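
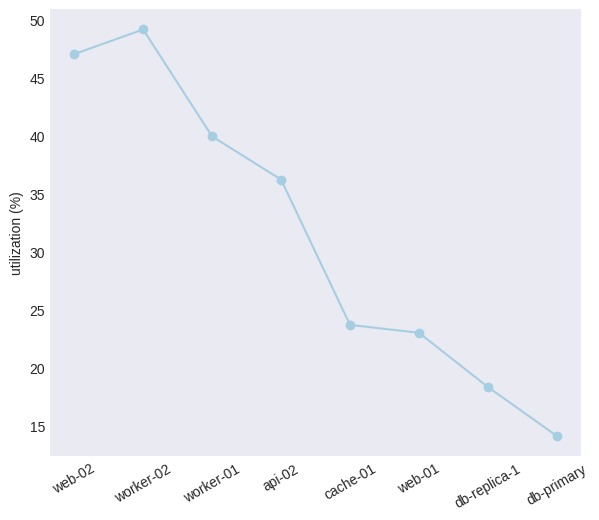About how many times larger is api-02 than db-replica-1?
≈ 1.75×

api-02 ≈ 35, db-replica-1 ≈ 20; 35/20 ≈ 1.75.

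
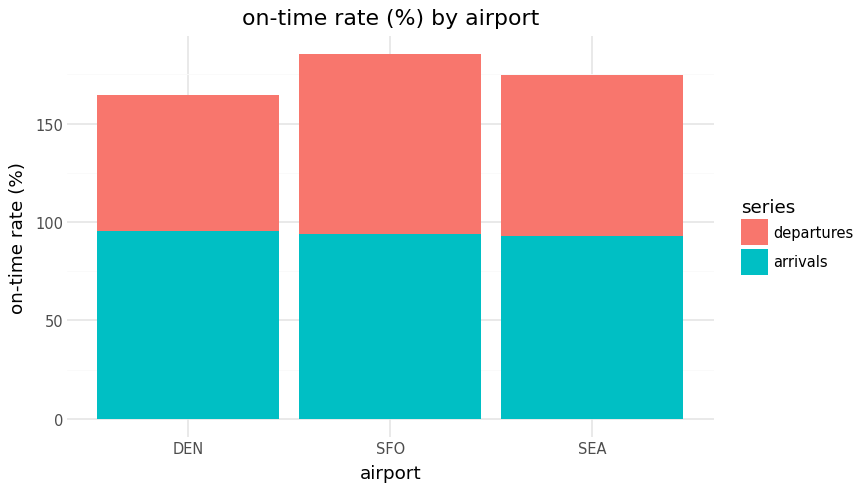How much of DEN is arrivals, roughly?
arrivals top ≈ 100, bottom ≈ 0; segment ≈ 100.

≈ 100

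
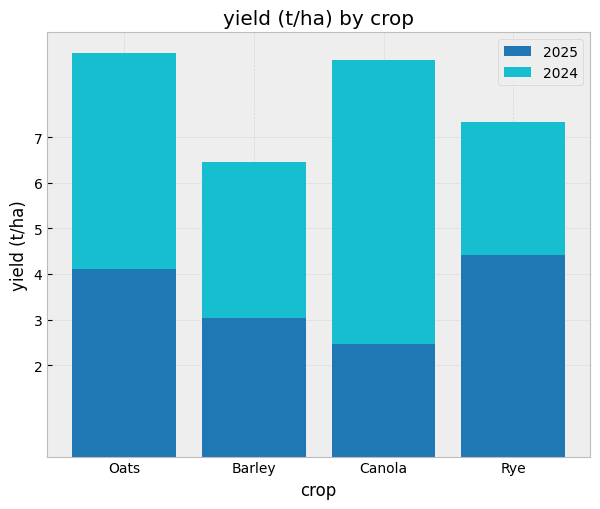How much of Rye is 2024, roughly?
2024 top ≈ 7, bottom ≈ 4; segment ≈ 3.

≈ 3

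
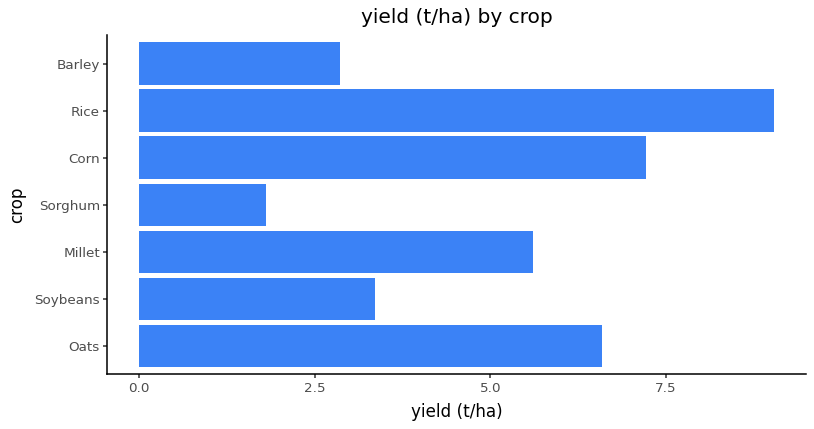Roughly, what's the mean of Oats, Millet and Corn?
≈ 7

(7 + 6 + 7) / 3 ≈ 7.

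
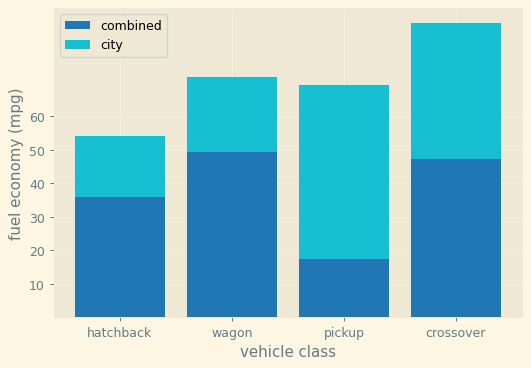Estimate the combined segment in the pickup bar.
combined top ≈ 20, bottom ≈ 0; segment ≈ 20.

≈ 20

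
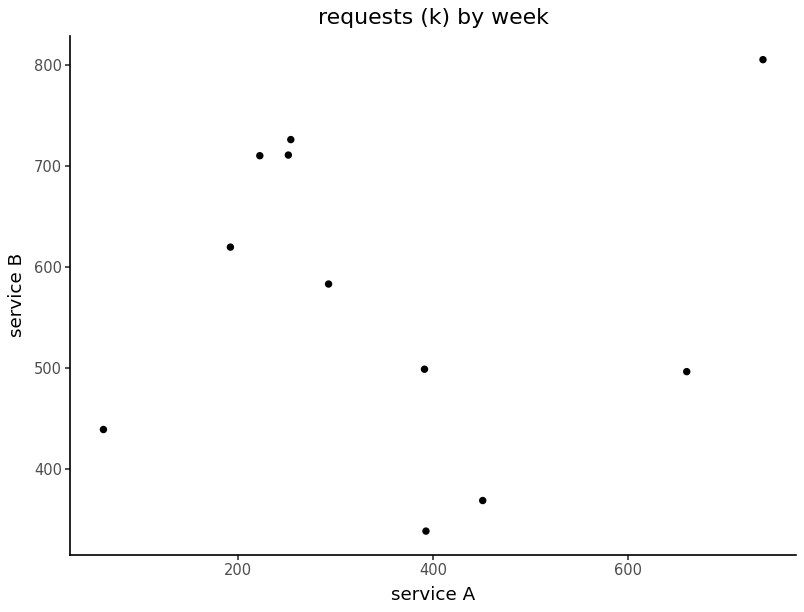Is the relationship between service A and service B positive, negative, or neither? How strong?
no clear correlation

Points are roughly uncorrelated; weak (|r| ≈ 0.1).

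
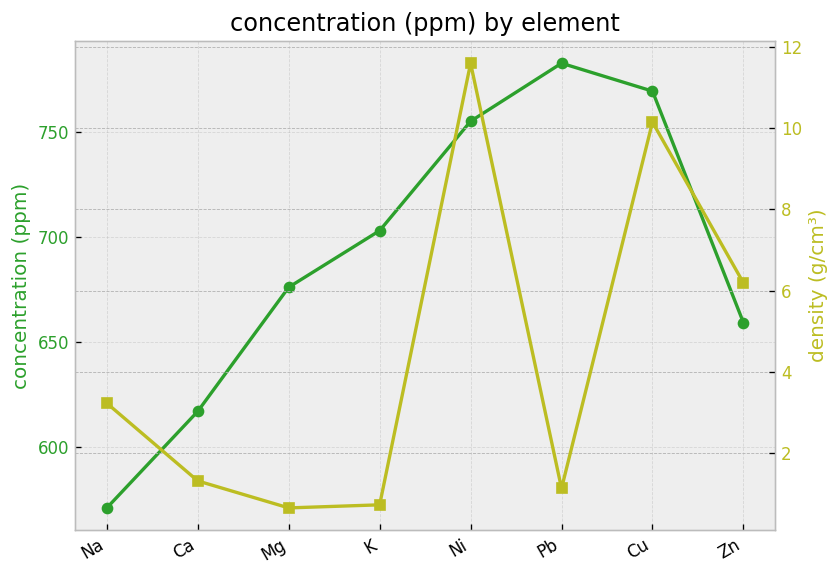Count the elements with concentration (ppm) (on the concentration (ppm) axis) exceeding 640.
Above 640: Mg, K, Ni, Pb, Cu, Zn.

6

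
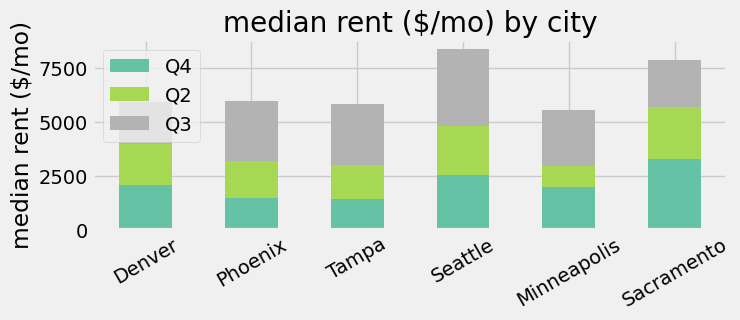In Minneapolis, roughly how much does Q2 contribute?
≈ 1000

Q2 top ≈ 3000, bottom ≈ 2000; segment ≈ 1000.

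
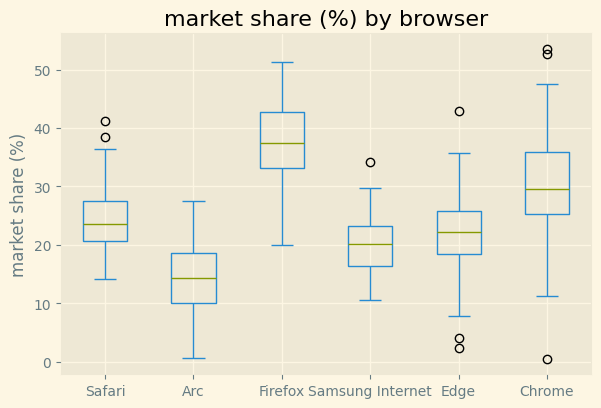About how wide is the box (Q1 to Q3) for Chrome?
≈ 10

Q3 ≈ 36, Q1 ≈ 26; IQR ≈ 10.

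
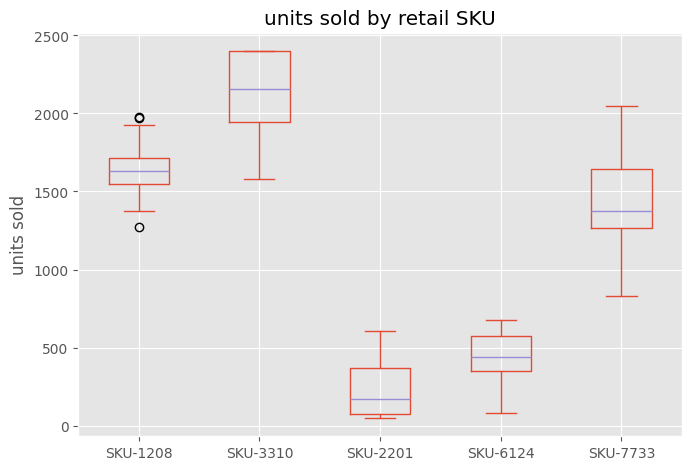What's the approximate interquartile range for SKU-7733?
Q3 ≈ 1600, Q1 ≈ 1200; IQR ≈ 400.

≈ 400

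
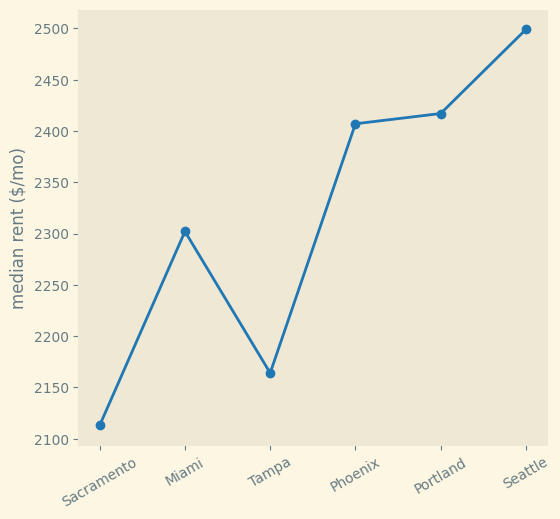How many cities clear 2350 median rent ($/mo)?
Above 2350: Phoenix, Portland, Seattle.

3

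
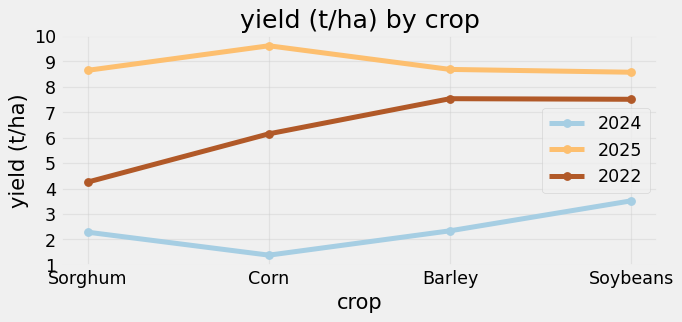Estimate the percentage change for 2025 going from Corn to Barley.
Corn ≈ 10, Barley ≈ 9; (9 − 10) / 10 ≈ -10%.

≈ -10%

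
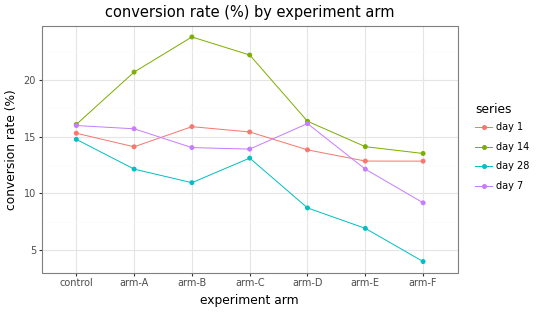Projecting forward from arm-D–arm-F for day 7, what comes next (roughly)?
≈ 7

Last three: 16, 12, 10 → slope ≈ -3/step → next ≈ 7.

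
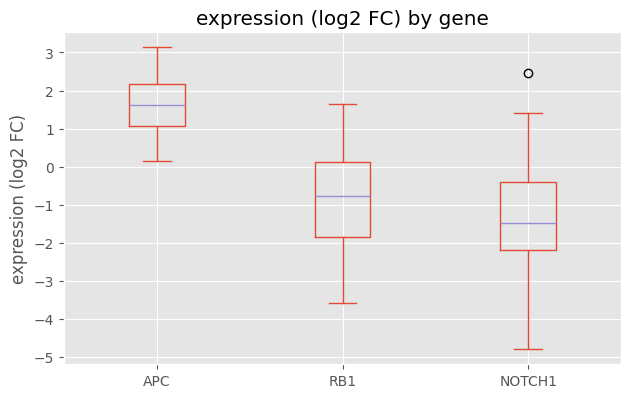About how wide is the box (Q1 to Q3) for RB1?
≈ 2.0

Q3 ≈ 0.0, Q1 ≈ -2.0; IQR ≈ 2.0.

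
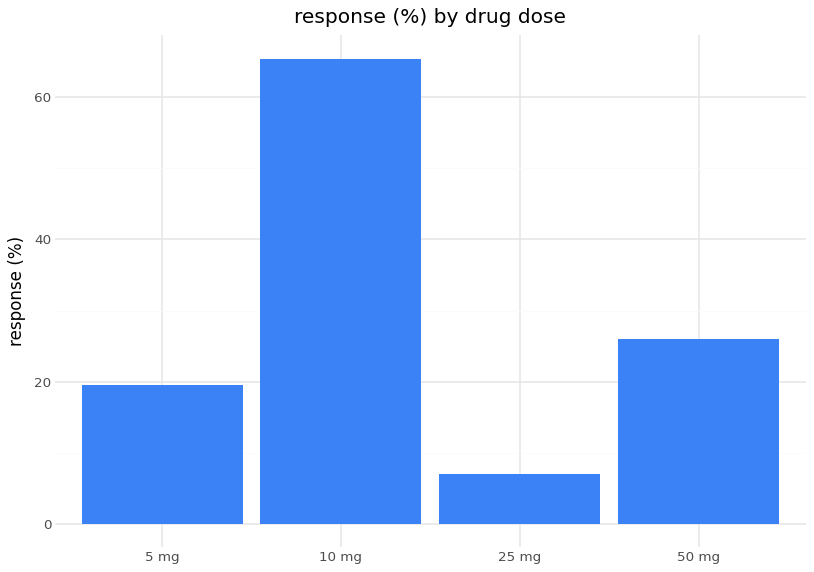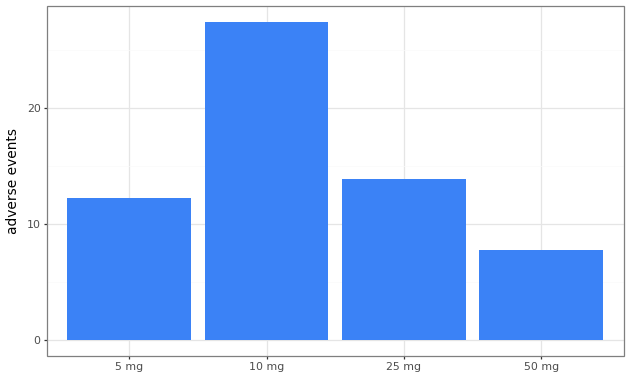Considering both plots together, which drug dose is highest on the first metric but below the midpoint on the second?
50 mg

Chart 2 median adverse events ≈ 15; below-median drug doses: 5 mg, 50 mg. Among those, 50 mg has the highest response (%) (≈ 30).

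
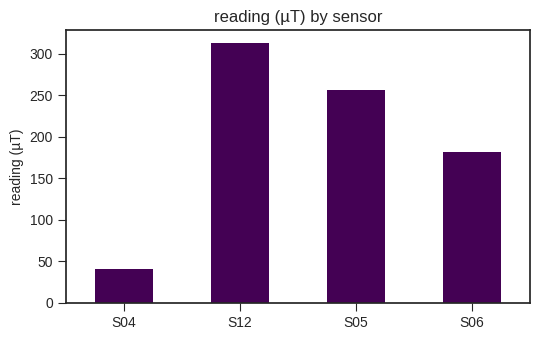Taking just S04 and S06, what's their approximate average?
(50 + 200) / 2 ≈ 125.

≈ 125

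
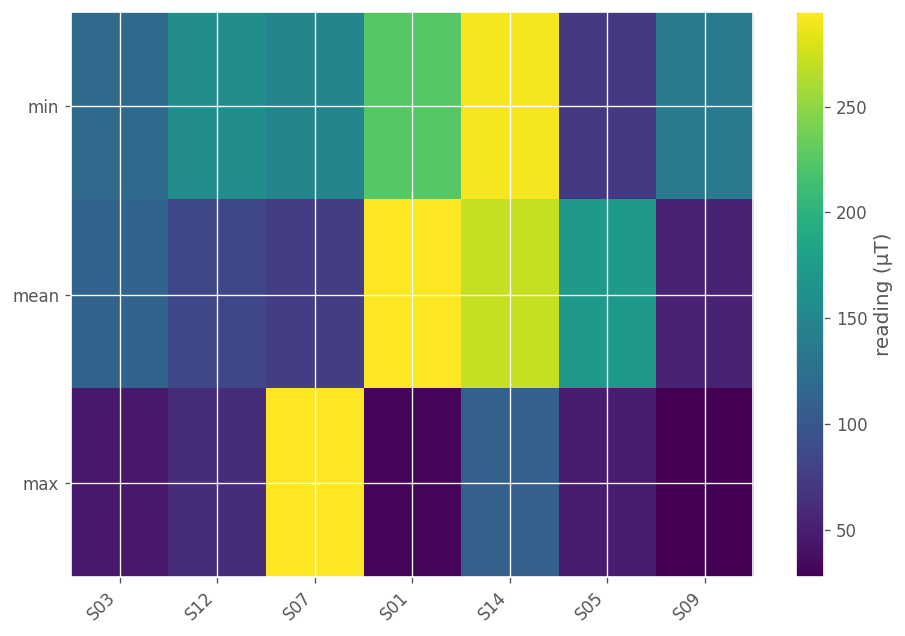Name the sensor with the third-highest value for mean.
Top 4 for mean: S01 ≈ 300, S14 ≈ 275, S05 ≈ 175, S03 ≈ 100.

S05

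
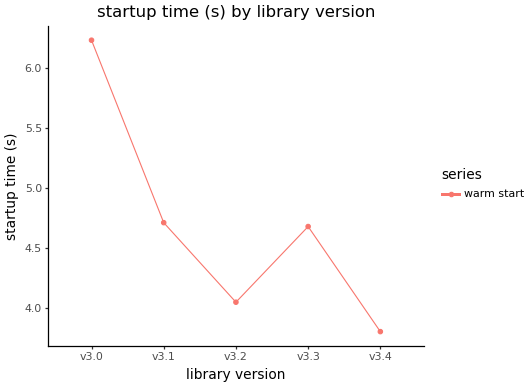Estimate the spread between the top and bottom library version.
Max v3.0 ≈ 6.0, min v3.4 ≈ 4.0; range ≈ 2.0.

≈ 2.0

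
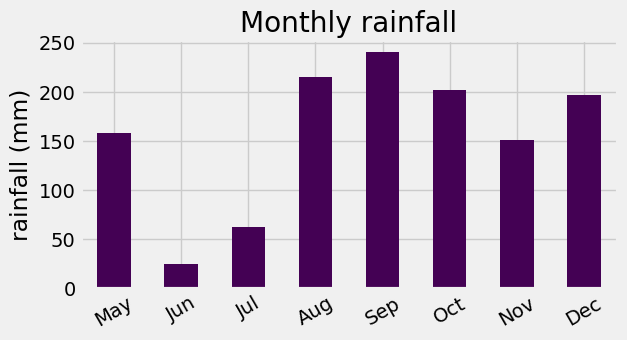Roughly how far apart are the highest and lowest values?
≈ 225

Max Sep ≈ 250, min Jun ≈ 25; range ≈ 225.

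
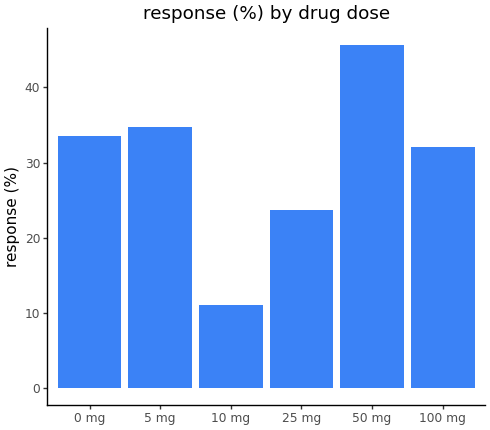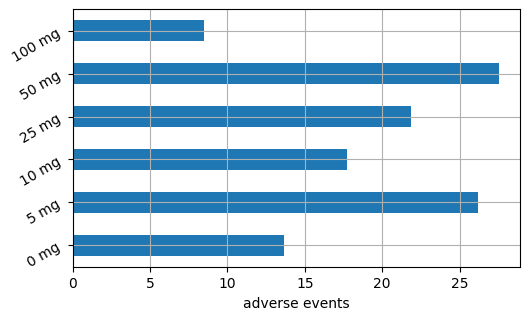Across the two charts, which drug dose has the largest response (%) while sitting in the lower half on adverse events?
0 mg

Chart 2 median adverse events ≈ 20; below-median drug doses: 0 mg, 10 mg, 100 mg. Among those, 0 mg has the highest response (%) (≈ 35).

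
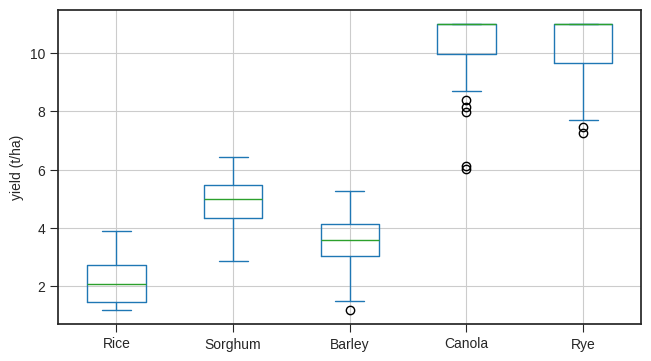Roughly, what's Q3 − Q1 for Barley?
≈ 1

Q3 ≈ 4, Q1 ≈ 3; IQR ≈ 1.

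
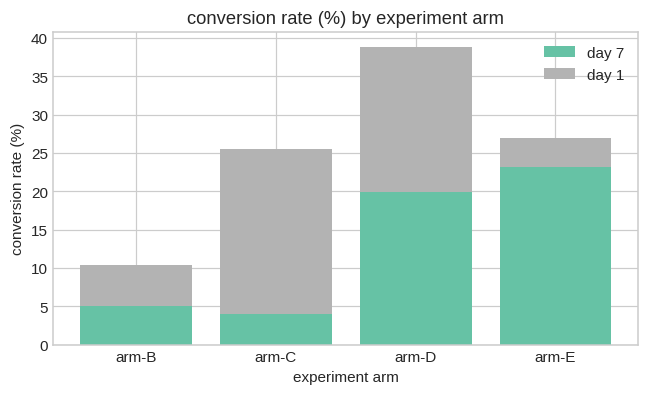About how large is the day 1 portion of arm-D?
day 1 top ≈ 40, bottom ≈ 20; segment ≈ 20.

≈ 20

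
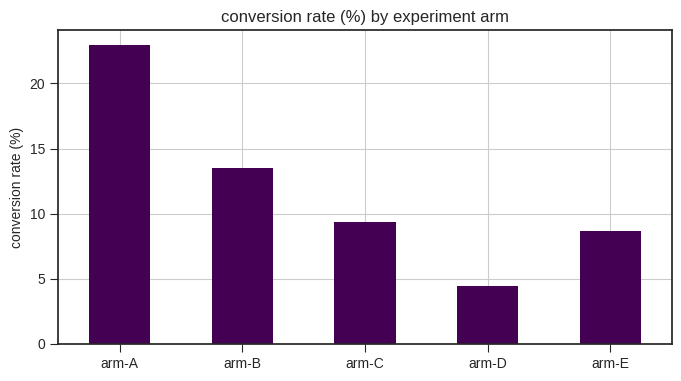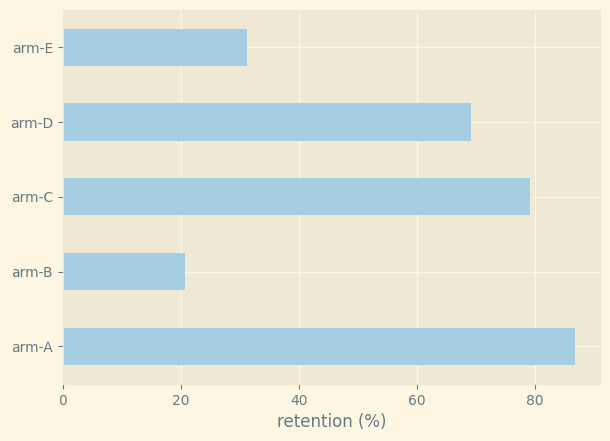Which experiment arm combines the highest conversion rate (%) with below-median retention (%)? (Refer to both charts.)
Chart 2 median retention (%) ≈ 70; below-median experiment arms: arm-B, arm-E. Among those, arm-B has the highest conversion rate (%) (≈ 15).

arm-B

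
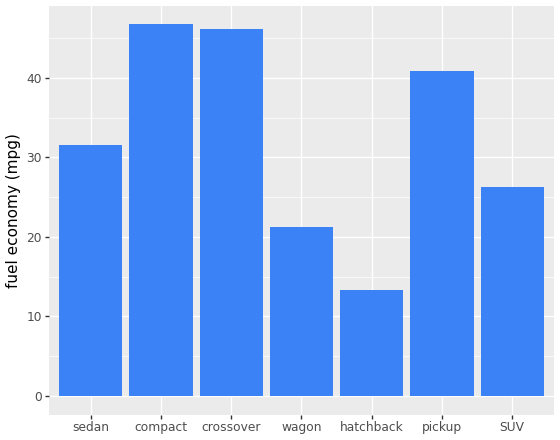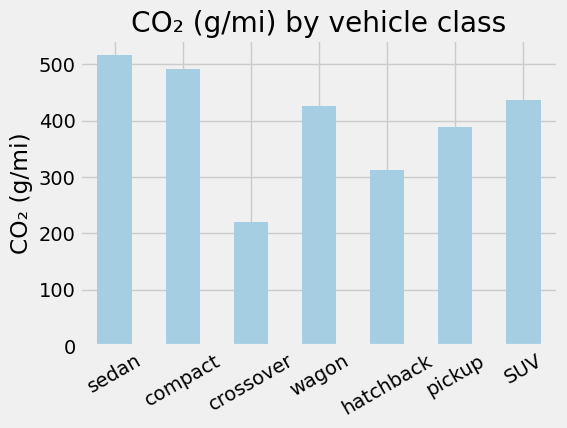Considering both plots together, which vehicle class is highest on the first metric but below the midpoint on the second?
Chart 2 median CO₂ (g/mi) ≈ 450; below-median vehicle classes: crossover, hatchback, pickup. Among those, crossover has the highest fuel economy (mpg) (≈ 45).

crossover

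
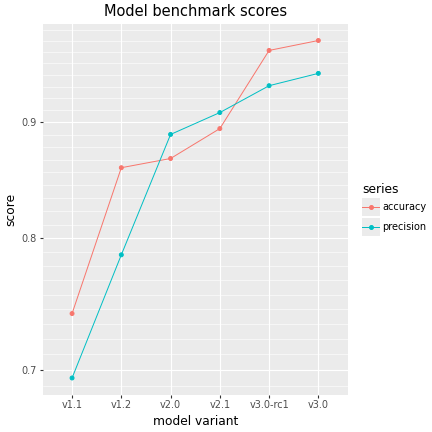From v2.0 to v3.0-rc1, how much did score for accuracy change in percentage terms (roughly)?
v2.0 ≈ 0.85, v3.0-rc1 ≈ 0.95; (0.95 − 0.85) / 0.85 ≈ +11.8%.

≈ +11.8%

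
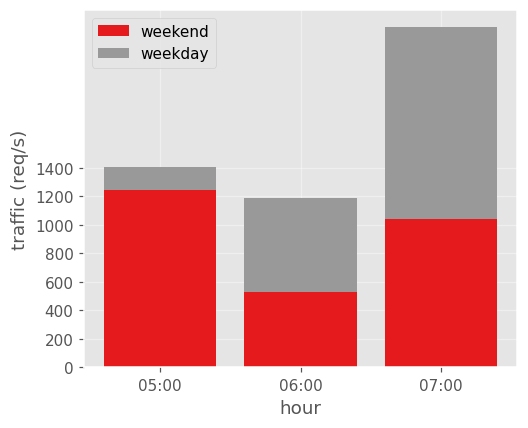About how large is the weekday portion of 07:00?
weekday top ≈ 2400, bottom ≈ 1000; segment ≈ 1400.

≈ 1400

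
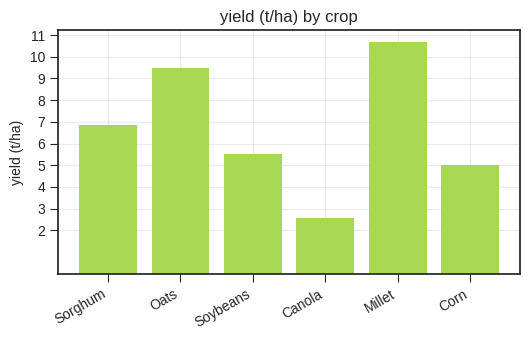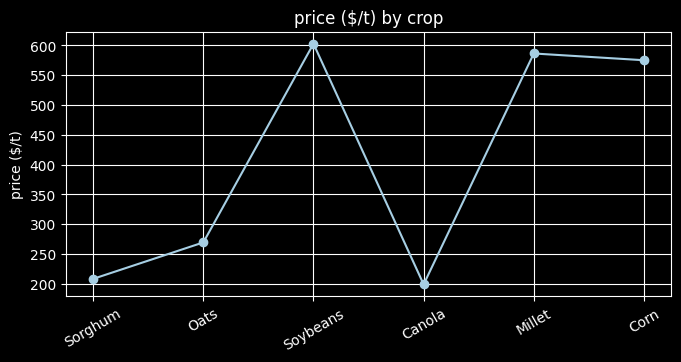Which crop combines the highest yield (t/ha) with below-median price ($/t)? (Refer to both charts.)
Oats

Chart 2 median price ($/t) ≈ 400; below-median crops: Sorghum, Oats, Canola. Among those, Oats has the highest yield (t/ha) (≈ 9).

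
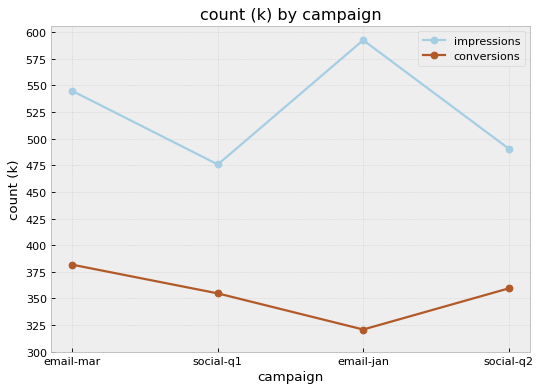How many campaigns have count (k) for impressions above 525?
Above 525: email-mar, email-jan.

2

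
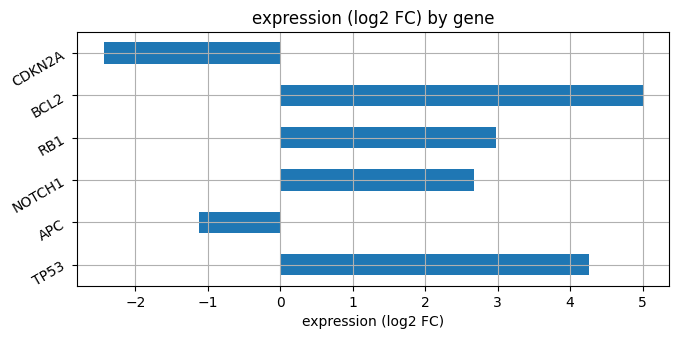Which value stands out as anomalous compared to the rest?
CDKN2A ≈ -2; the rest sit between ≈ -1 and ≈ 5.

CDKN2A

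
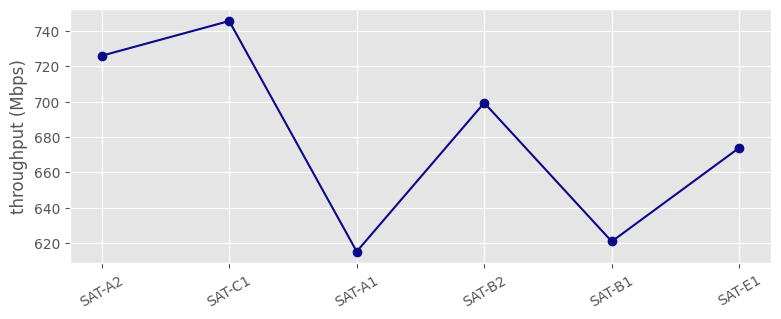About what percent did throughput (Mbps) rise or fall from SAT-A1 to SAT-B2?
≈ +12.9%

SAT-A1 ≈ 620, SAT-B2 ≈ 700; (700 − 620) / 620 ≈ +12.9%.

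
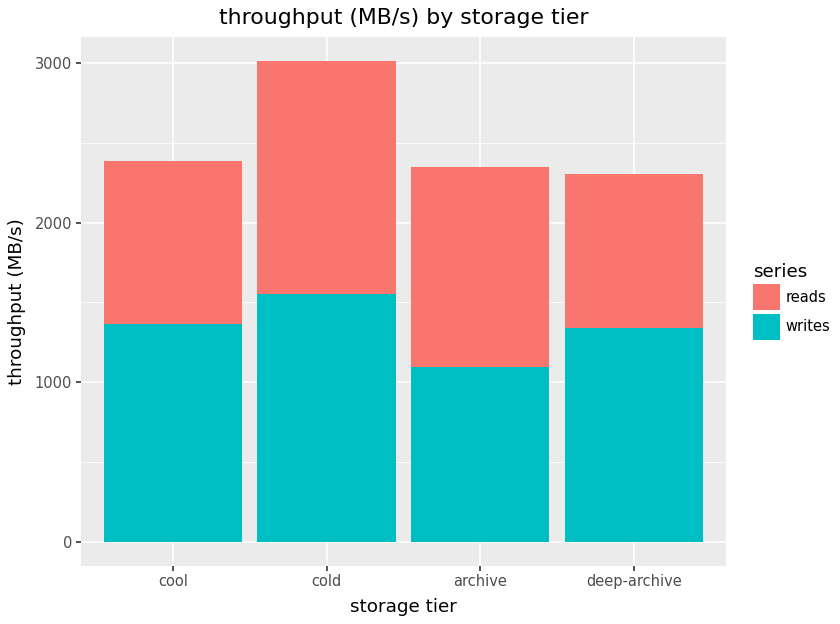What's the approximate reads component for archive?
reads top ≈ 2500, bottom ≈ 1000; segment ≈ 1500.

≈ 1500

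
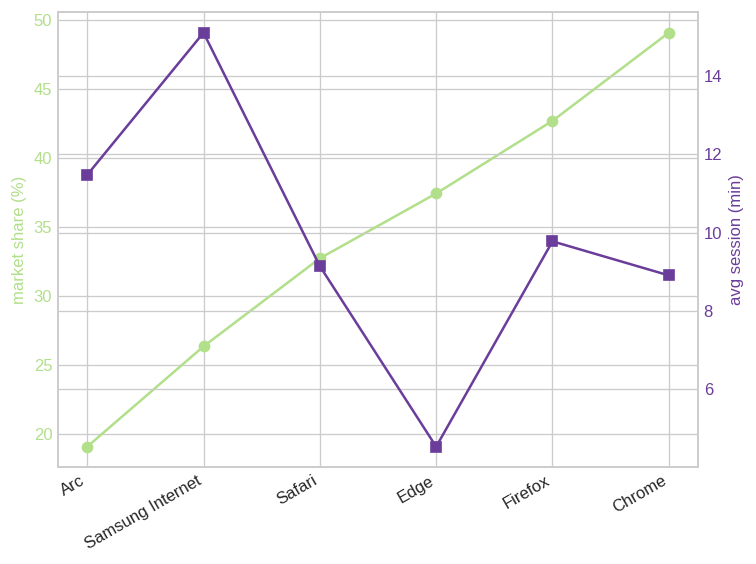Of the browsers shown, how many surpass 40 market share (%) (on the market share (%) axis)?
2

Above 40: Firefox, Chrome.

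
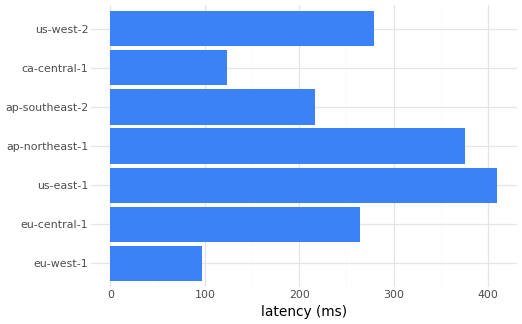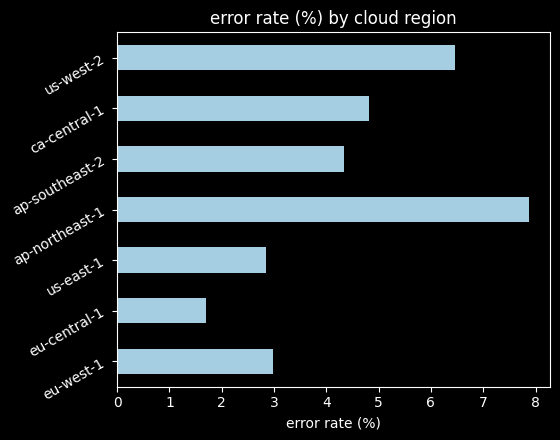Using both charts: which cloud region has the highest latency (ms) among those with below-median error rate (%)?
Chart 2 median error rate (%) ≈ 4; below-median cloud regions: eu-west-1, eu-central-1, us-east-1. Among those, us-east-1 has the highest latency (ms) (≈ 400).

us-east-1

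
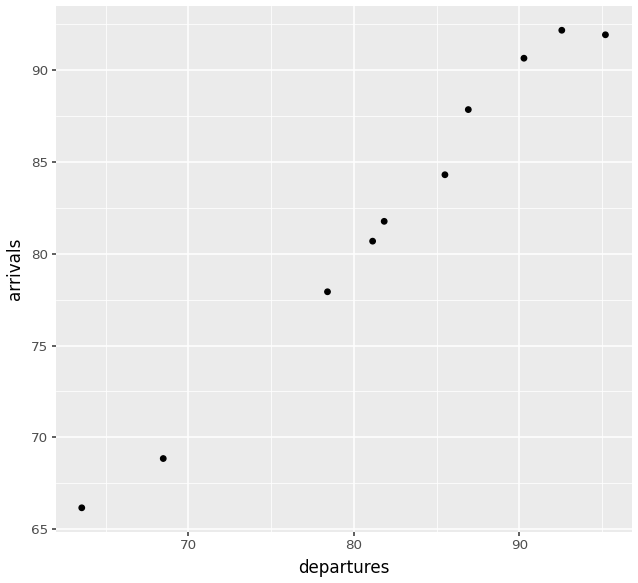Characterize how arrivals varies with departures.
Points are positively correlated; strong (|r| ≈ 1.0).

positive, strong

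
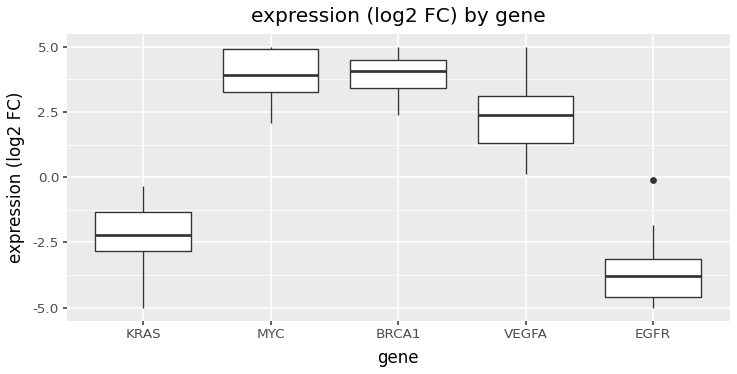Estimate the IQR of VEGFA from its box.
Q3 ≈ 3, Q1 ≈ 1; IQR ≈ 2.

≈ 2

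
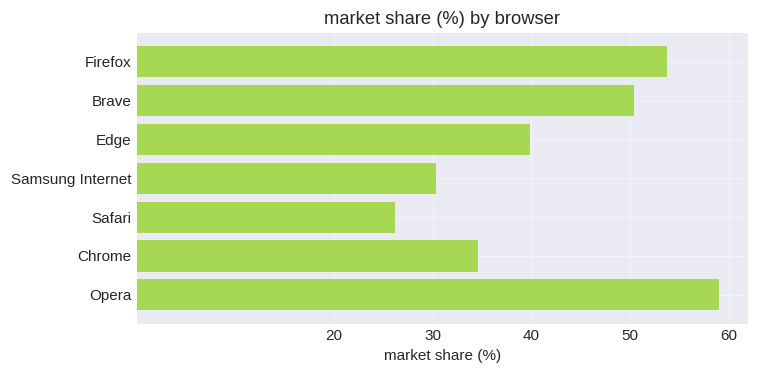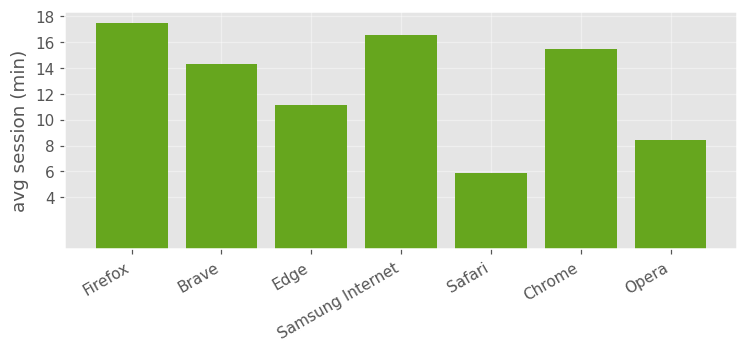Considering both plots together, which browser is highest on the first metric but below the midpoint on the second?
Chart 2 median avg session (min) ≈ 14; below-median browsers: Edge, Safari, Opera. Among those, Opera has the highest market share (%) (≈ 60).

Opera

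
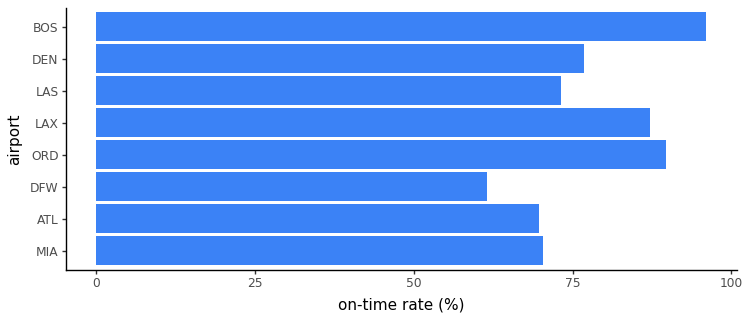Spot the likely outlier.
BOS

BOS ≈ 100; the rest sit between ≈ 60 and ≈ 90.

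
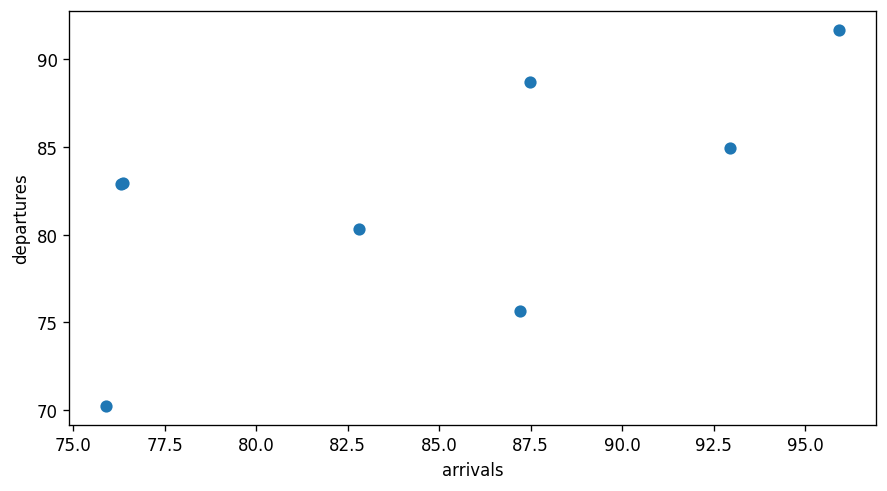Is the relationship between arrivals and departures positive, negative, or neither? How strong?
positive, moderate

Points are positively correlated; moderate (|r| ≈ 0.6).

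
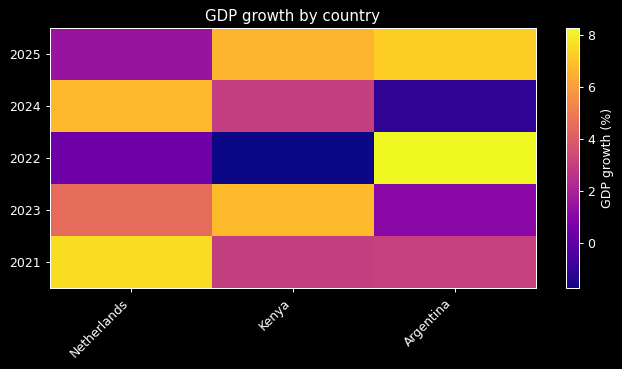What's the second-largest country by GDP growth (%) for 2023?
Netherlands

Top 3 for 2023: Kenya ≈ 7, Netherlands ≈ 5, Argentina ≈ 1.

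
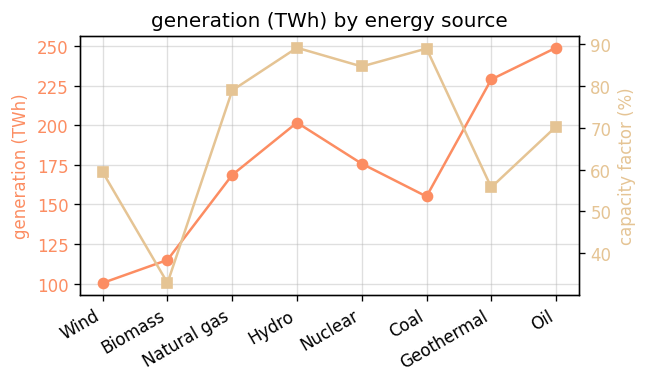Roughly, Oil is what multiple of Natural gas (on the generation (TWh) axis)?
Oil ≈ 240, Natural gas ≈ 160; 240/160 ≈ 1.5.

≈ 1.5×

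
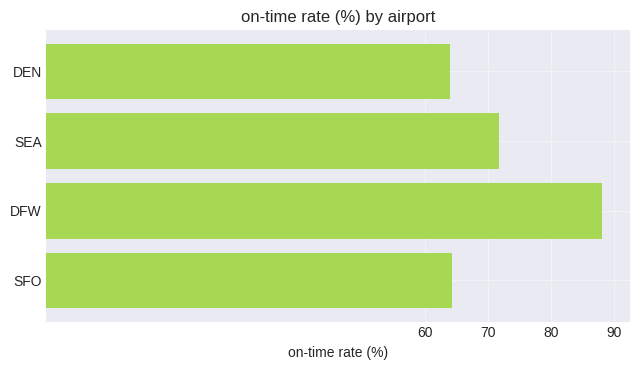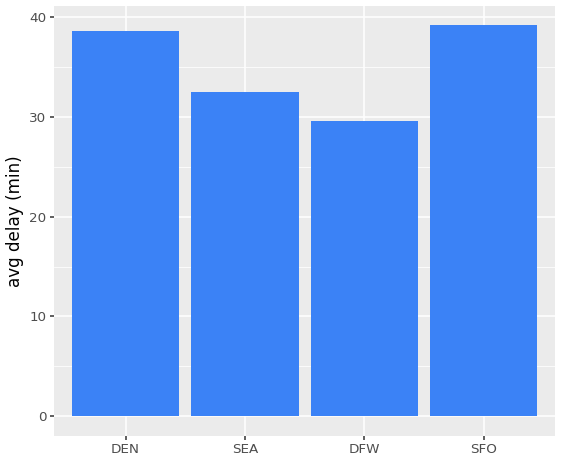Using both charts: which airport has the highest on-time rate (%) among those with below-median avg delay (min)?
DFW

Chart 2 median avg delay (min) ≈ 35; below-median airports: SEA, DFW. Among those, DFW has the highest on-time rate (%) (≈ 90).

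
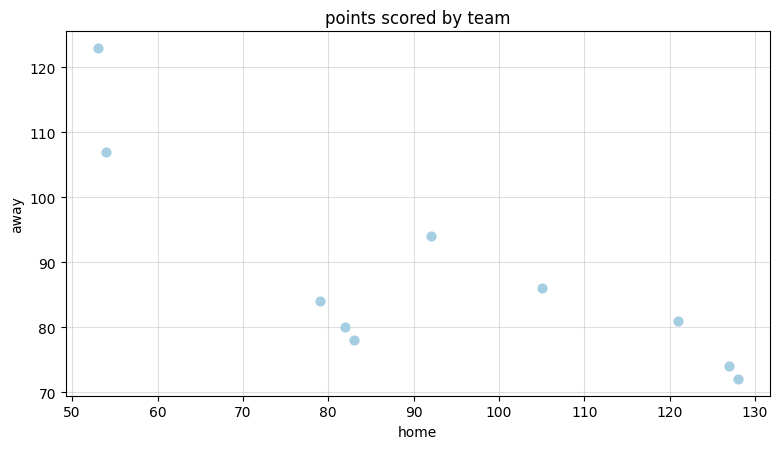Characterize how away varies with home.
Points are negatively correlated; strong (|r| ≈ 0.8).

negative, strong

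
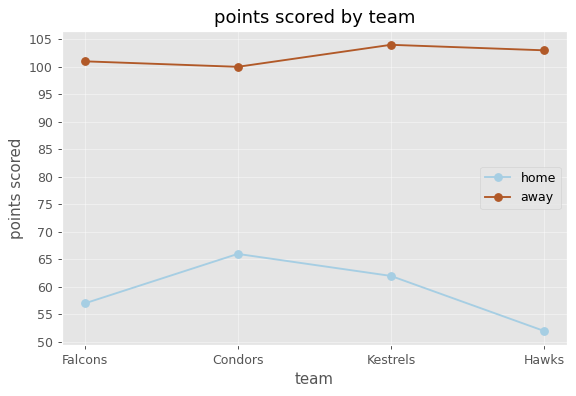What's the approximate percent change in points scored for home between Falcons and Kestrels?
≈ +9.1%

Falcons ≈ 55, Kestrels ≈ 60; (60 − 55) / 55 ≈ +9.1%.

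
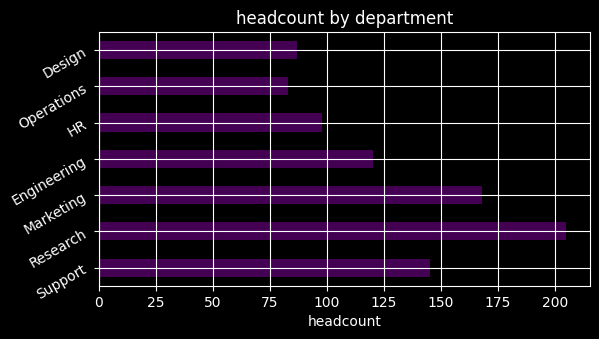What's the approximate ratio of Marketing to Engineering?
≈ 1.33×

Marketing ≈ 160, Engineering ≈ 120; 160/120 ≈ 1.33.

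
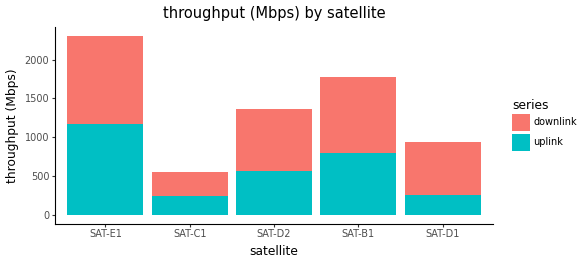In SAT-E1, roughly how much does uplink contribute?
≈ 1200

uplink top ≈ 1200, bottom ≈ 0; segment ≈ 1200.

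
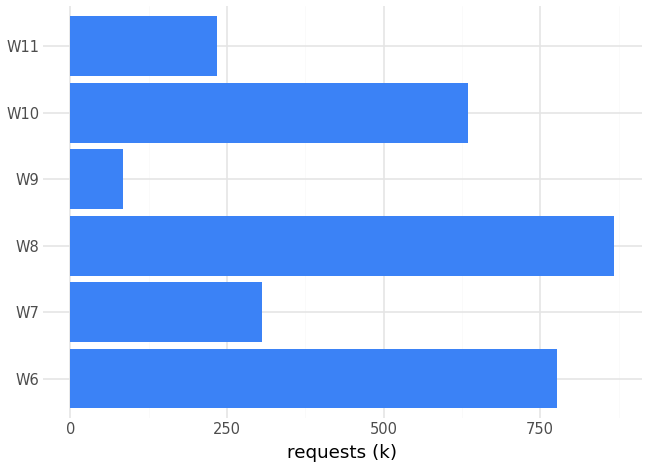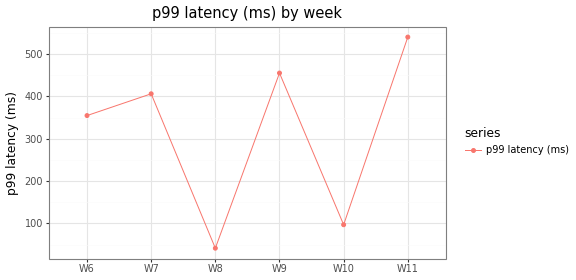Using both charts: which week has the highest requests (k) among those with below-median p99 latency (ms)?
Chart 2 median p99 latency (ms) ≈ 400; below-median weeks: W6, W8, W10. Among those, W8 has the highest requests (k) (≈ 900).

W8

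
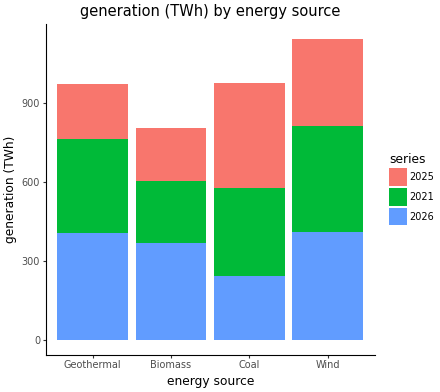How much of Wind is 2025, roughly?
≈ 300

2025 top ≈ 1100, bottom ≈ 800; segment ≈ 300.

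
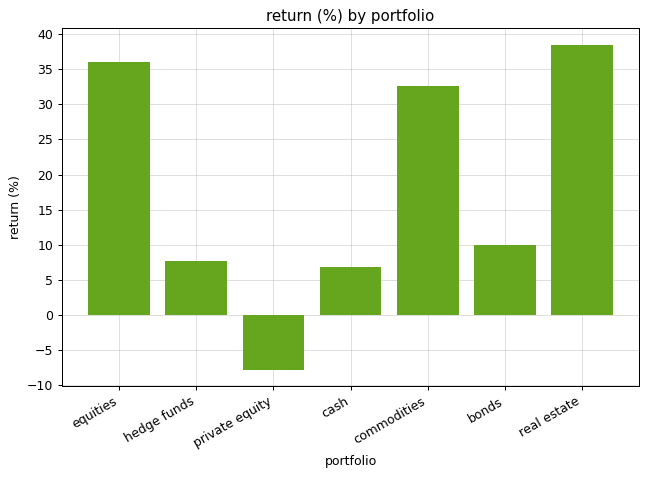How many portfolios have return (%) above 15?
3

Above 15: equities, commodities, real estate.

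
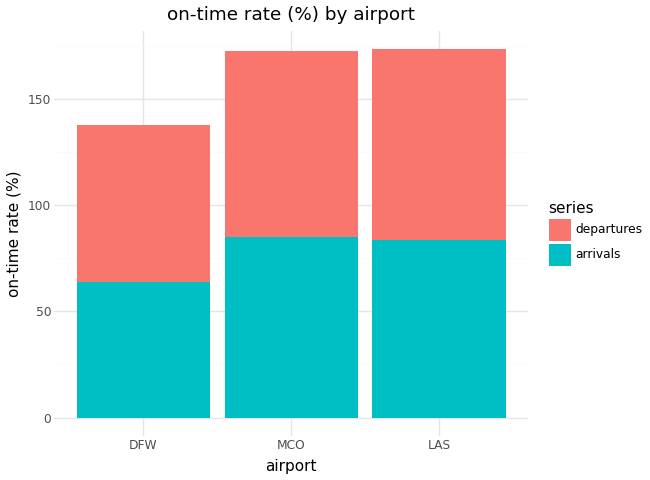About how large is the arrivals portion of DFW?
≈ 60

arrivals top ≈ 60, bottom ≈ 0; segment ≈ 60.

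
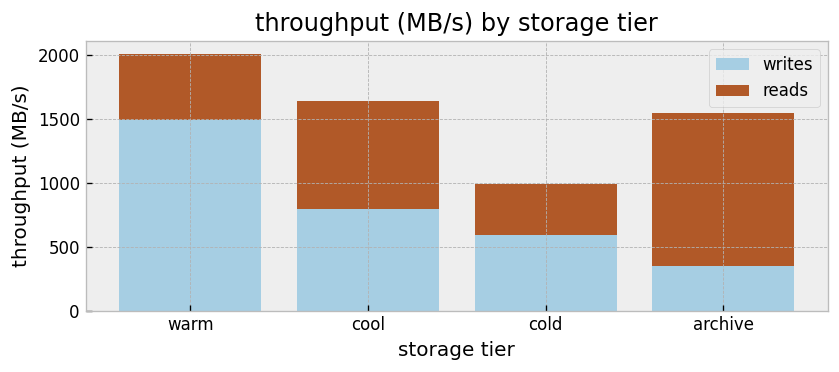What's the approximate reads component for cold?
reads top ≈ 1000, bottom ≈ 600; segment ≈ 400.

≈ 400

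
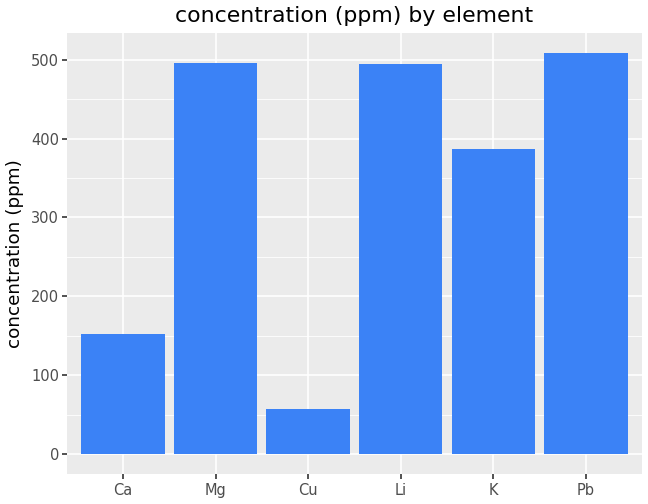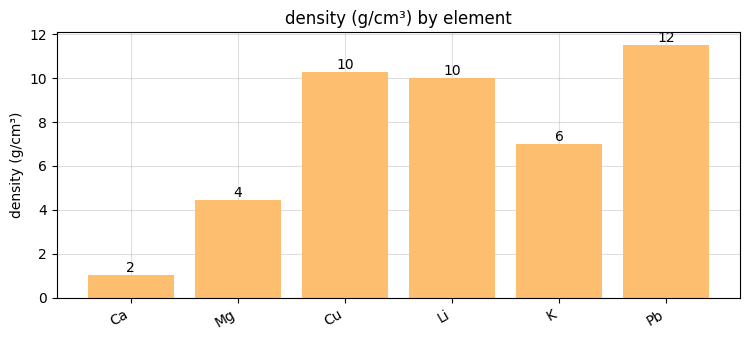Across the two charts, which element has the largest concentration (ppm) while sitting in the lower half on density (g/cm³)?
Chart 2 median density (g/cm³) ≈ 8; below-median elements: Ca, Mg, K. Among those, Mg has the highest concentration (ppm) (≈ 500).

Mg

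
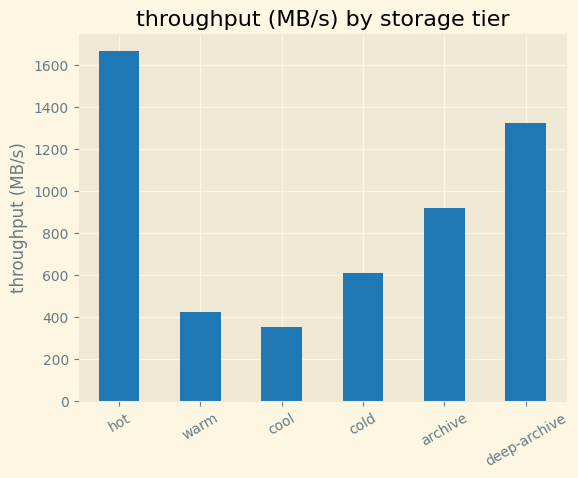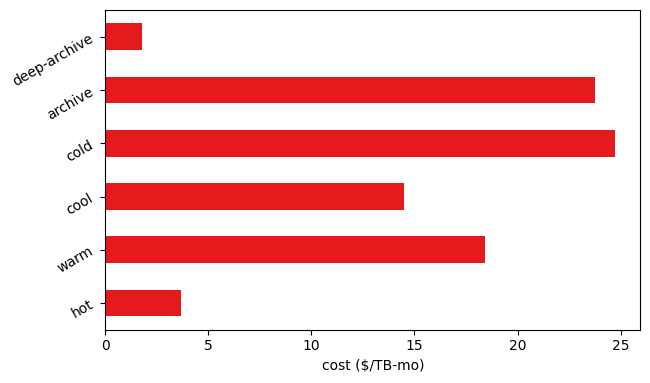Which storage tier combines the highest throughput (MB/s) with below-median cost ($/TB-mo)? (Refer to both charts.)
hot

Chart 2 median cost ($/TB-mo) ≈ 15; below-median storage tiers: hot, cool, deep-archive. Among those, hot has the highest throughput (MB/s) (≈ 1600).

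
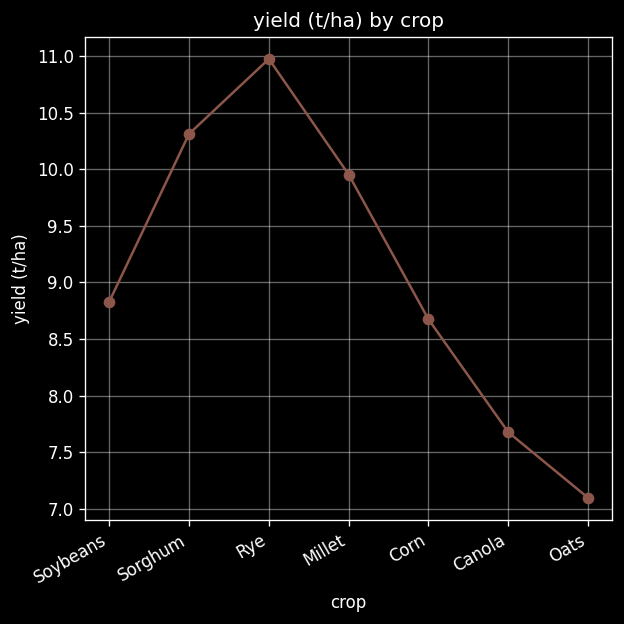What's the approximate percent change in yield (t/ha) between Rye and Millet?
Rye ≈ 11.0, Millet ≈ 10.0; (10.0 − 11.0) / 11.0 ≈ -9.1%.

≈ -9.1%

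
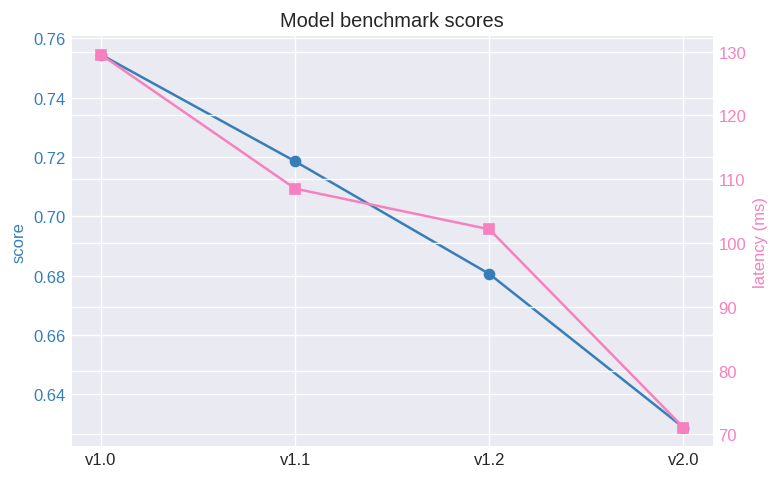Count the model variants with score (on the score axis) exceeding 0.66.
Above 0.66: v1.0, v1.1, v1.2.

3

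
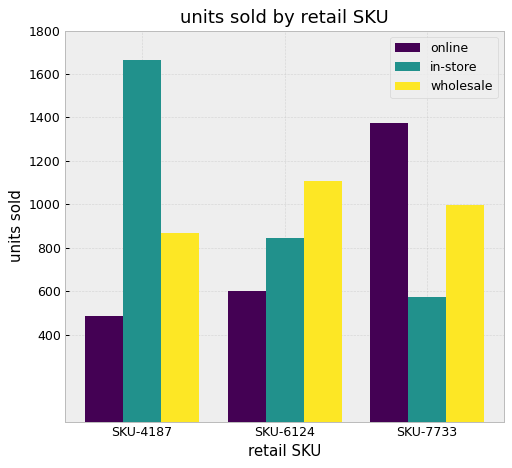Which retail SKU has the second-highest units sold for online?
Top 3 for online: SKU-7733 ≈ 1400, SKU-6124 ≈ 600, SKU-4187 ≈ 400.

SKU-6124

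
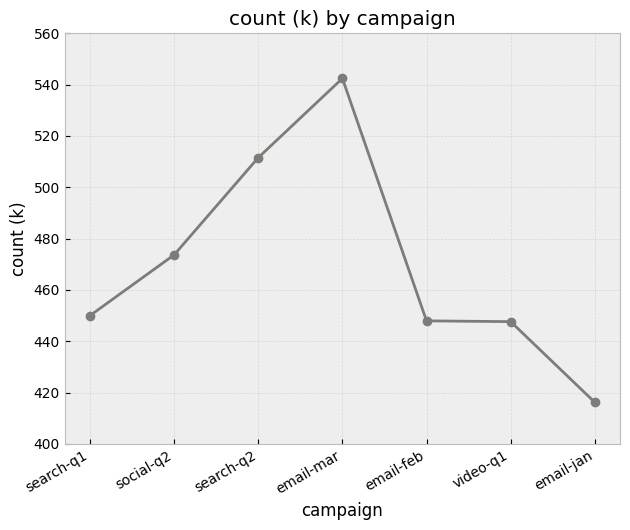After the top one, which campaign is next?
Top 3: email-mar ≈ 540, search-q2 ≈ 520, social-q2 ≈ 480.

search-q2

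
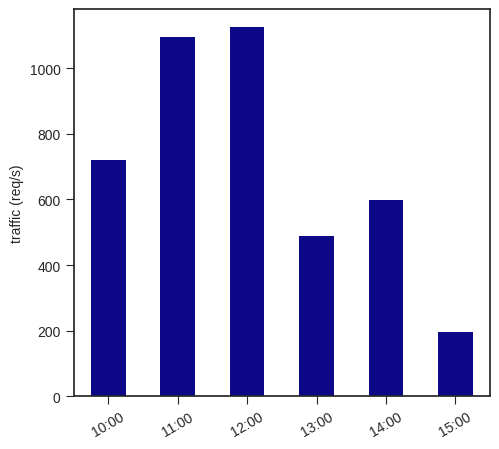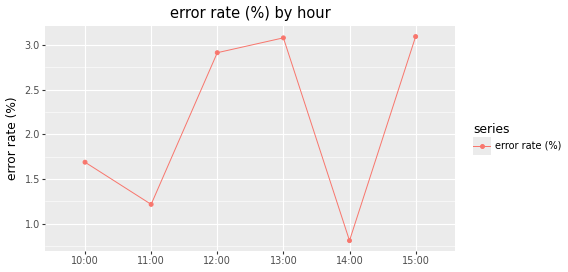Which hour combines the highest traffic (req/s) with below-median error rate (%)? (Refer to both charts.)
11:00

Chart 2 median error rate (%) ≈ 2.5; below-median hours: 10:00, 11:00, 14:00. Among those, 11:00 has the highest traffic (req/s) (≈ 1000).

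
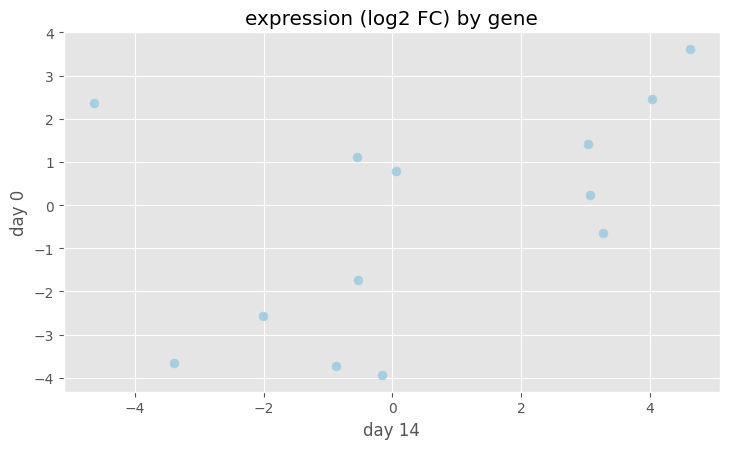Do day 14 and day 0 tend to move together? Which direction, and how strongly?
positive, moderate

Points are positively correlated; moderate (|r| ≈ 0.5).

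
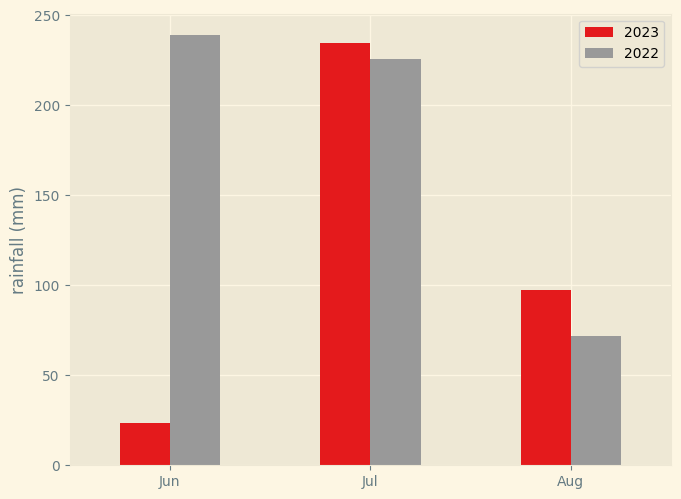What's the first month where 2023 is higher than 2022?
Jul

Jun: 2023 ≈ 20 vs 2022 ≈ 240 (not yet); Jul: 2023 ≈ 240 vs 2022 ≈ 220 (first crossover).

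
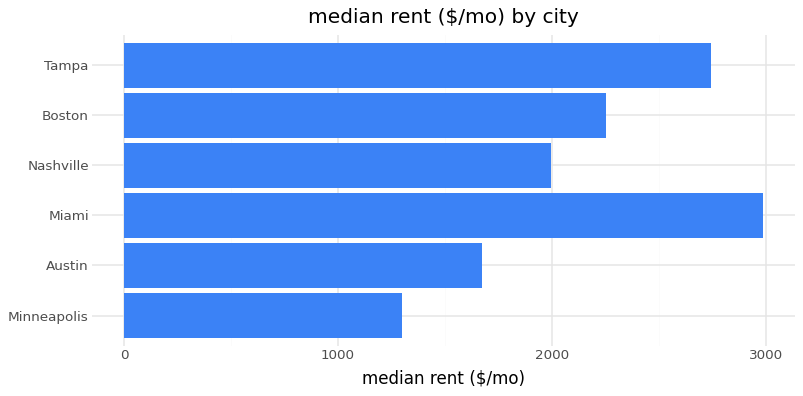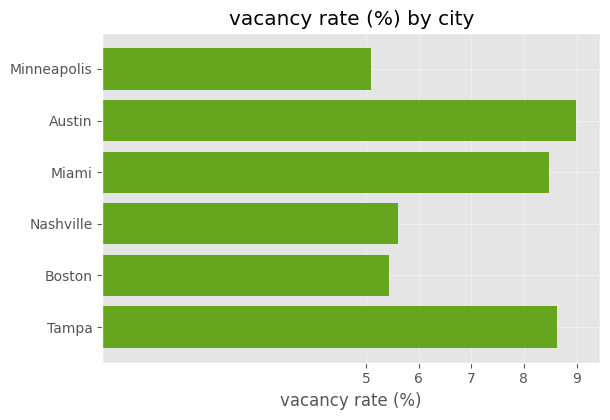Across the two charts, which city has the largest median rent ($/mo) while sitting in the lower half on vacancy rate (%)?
Chart 2 median vacancy rate (%) ≈ 7; below-median cities: Minneapolis, Nashville, Boston. Among those, Boston has the highest median rent ($/mo) (≈ 2500).

Boston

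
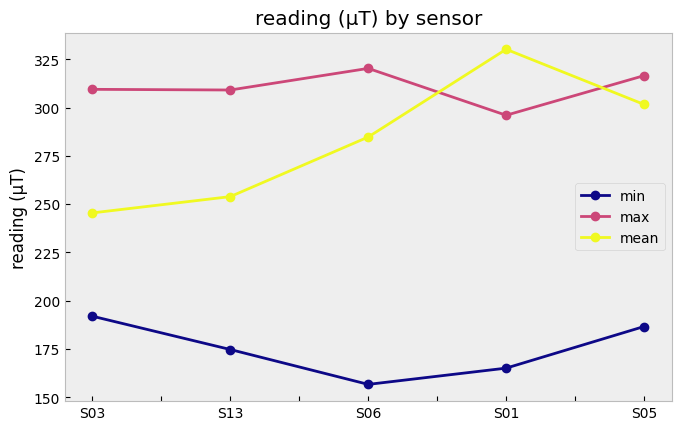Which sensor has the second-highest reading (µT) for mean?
Top 3 for mean: S01 ≈ 340, S05 ≈ 300, S06 ≈ 280.

S05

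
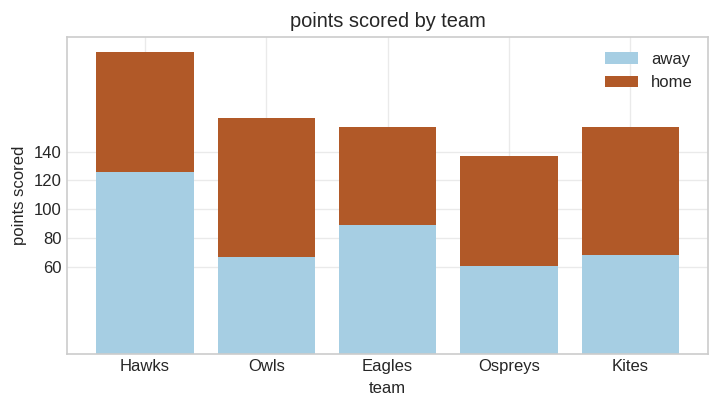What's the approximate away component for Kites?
≈ 60

away top ≈ 60, bottom ≈ 0; segment ≈ 60.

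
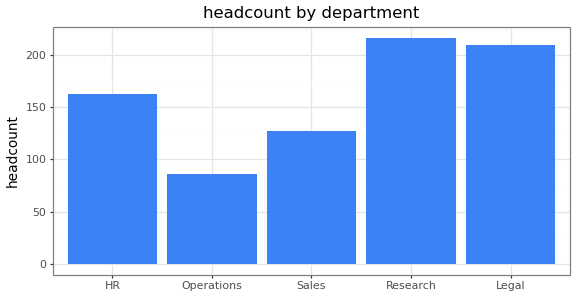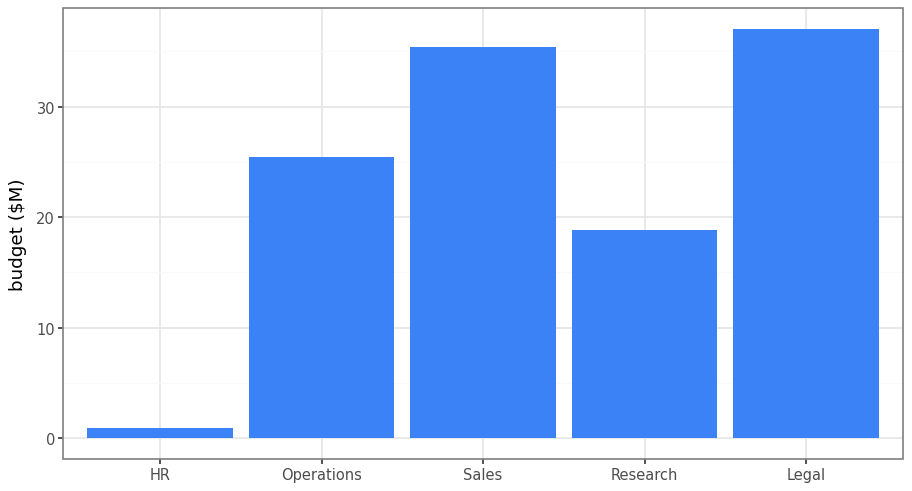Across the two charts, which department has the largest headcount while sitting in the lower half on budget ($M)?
Research

Chart 2 median budget ($M) ≈ 25; below-median departments: HR, Research. Among those, Research has the highest headcount (≈ 220).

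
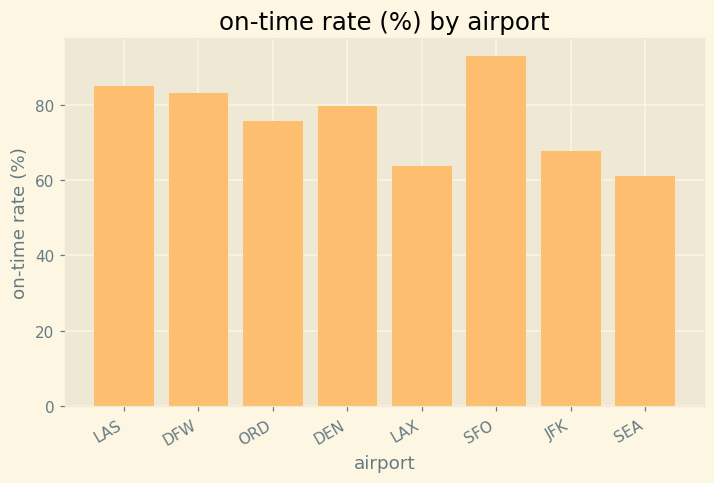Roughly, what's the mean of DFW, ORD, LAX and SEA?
≈ 70

(80 + 80 + 60 + 60) / 4 ≈ 70.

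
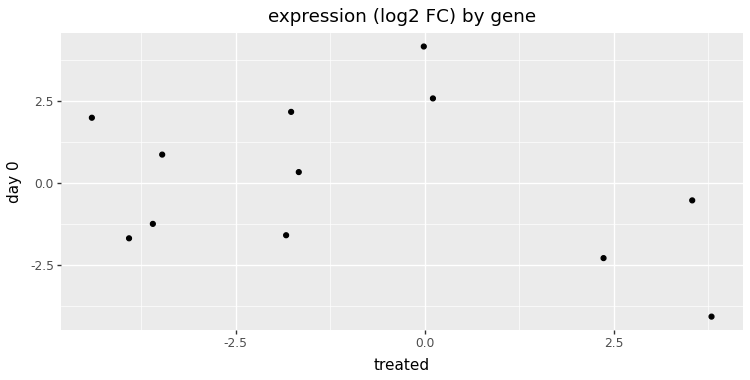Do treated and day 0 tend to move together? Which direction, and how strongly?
Points are negatively correlated; weak (|r| ≈ 0.3).

negative, weak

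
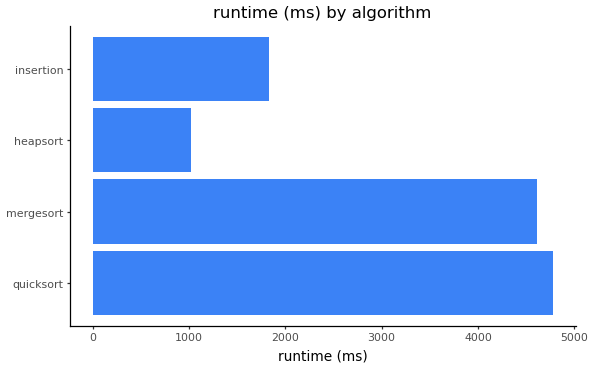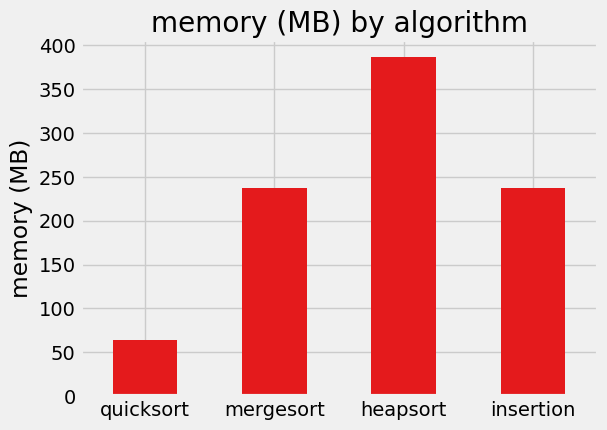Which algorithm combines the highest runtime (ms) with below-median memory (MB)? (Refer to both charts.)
Chart 2 median memory (MB) ≈ 250; below-median algorithms: quicksort, mergesort. Among those, quicksort has the highest runtime (ms) (≈ 5000).

quicksort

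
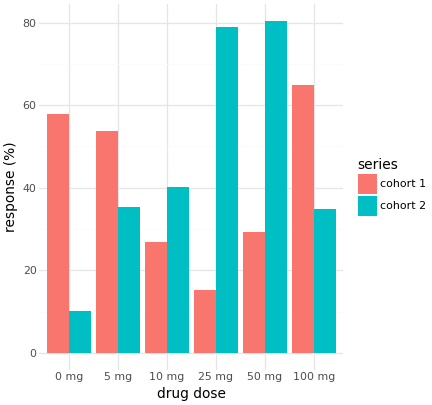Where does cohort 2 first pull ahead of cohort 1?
10 mg

5 mg: cohort 2 ≈ 40 vs cohort 1 ≈ 50 (not yet); 10 mg: cohort 2 ≈ 40 vs cohort 1 ≈ 30 (first crossover).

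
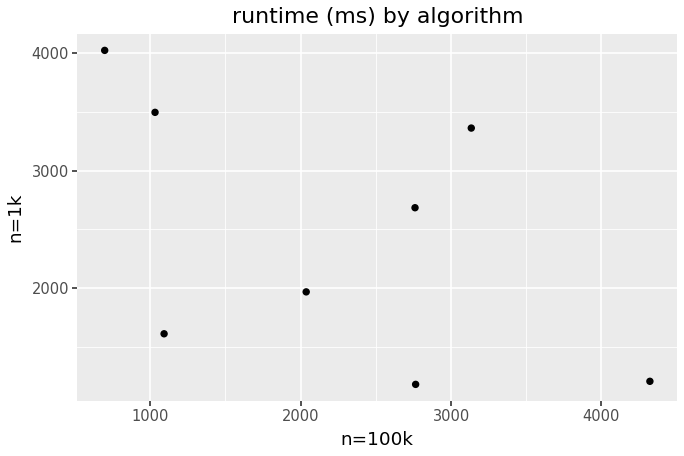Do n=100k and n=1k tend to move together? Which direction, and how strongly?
negative, moderate

Points are negatively correlated; moderate (|r| ≈ 0.5).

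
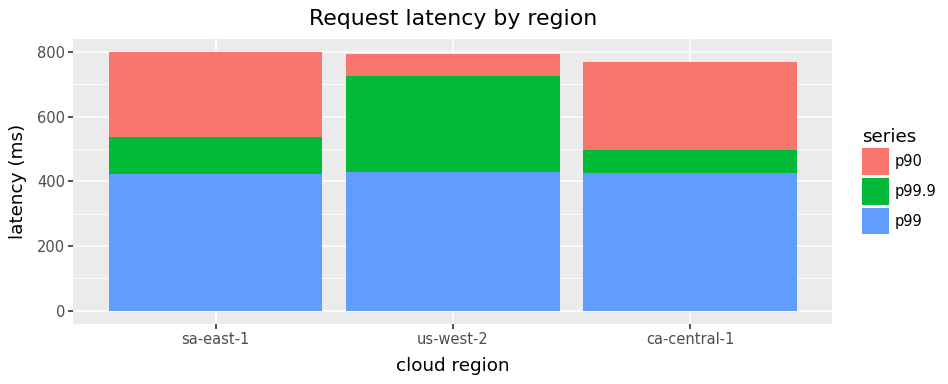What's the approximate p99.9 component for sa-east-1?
≈ 100

p99.9 top ≈ 500, bottom ≈ 400; segment ≈ 100.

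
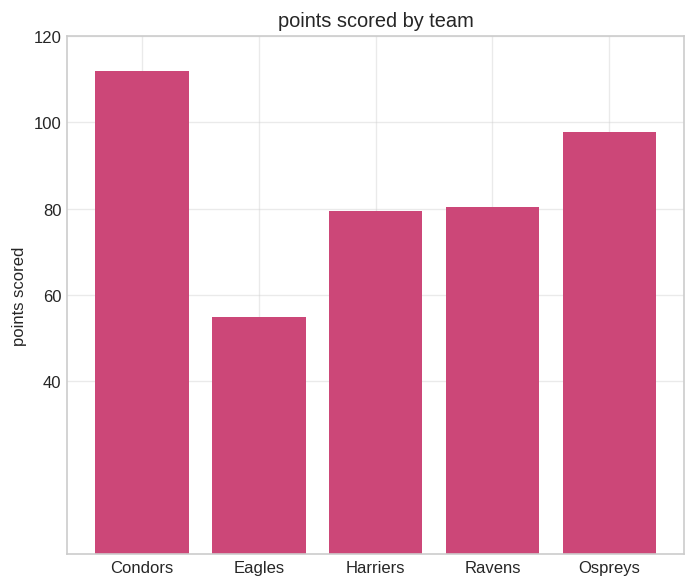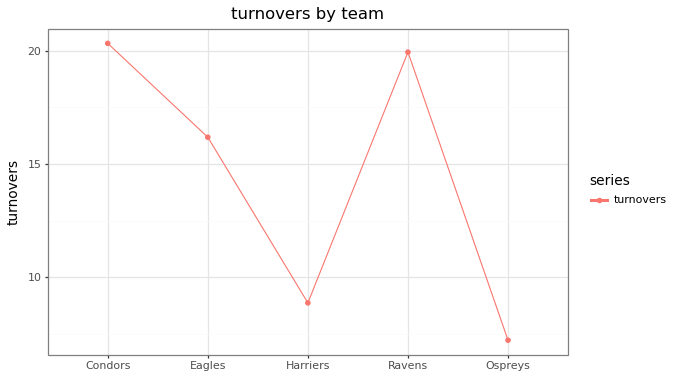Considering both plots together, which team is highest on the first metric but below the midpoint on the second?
Chart 2 median turnovers ≈ 16; below-median teams: Harriers, Ospreys. Among those, Ospreys has the highest points scored (≈ 100).

Ospreys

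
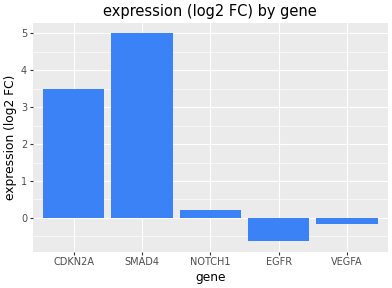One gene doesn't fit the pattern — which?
SMAD4 ≈ 5.0; the rest sit between ≈ -0.5 and ≈ 3.5.

SMAD4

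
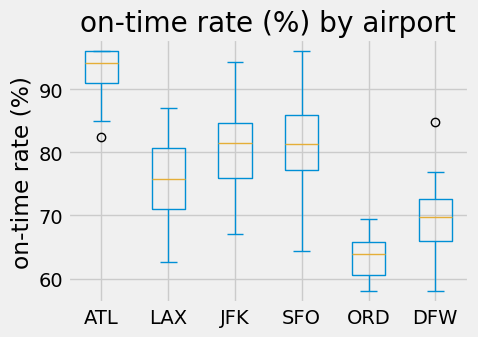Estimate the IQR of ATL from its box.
Q3 ≈ 95, Q1 ≈ 90; IQR ≈ 5.

≈ 5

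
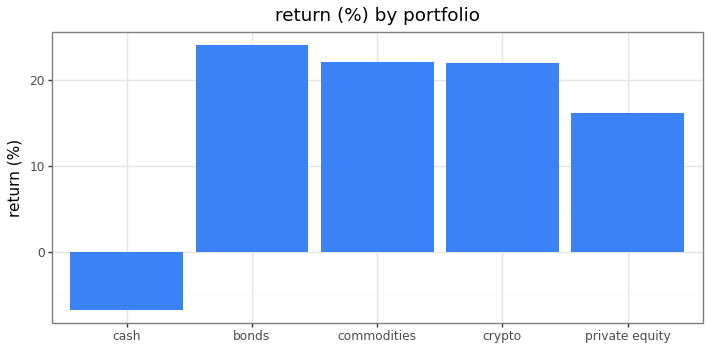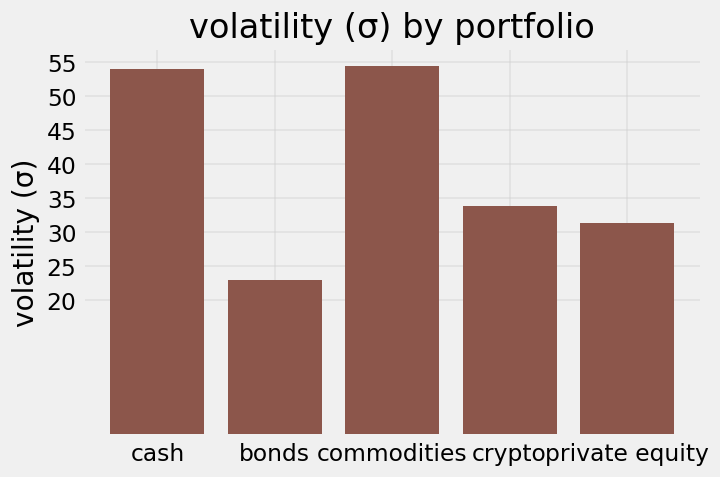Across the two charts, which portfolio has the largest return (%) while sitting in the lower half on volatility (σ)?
bonds

Chart 2 median volatility (σ) ≈ 35; below-median portfolios: bonds, private equity. Among those, bonds has the highest return (%) (≈ 25).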